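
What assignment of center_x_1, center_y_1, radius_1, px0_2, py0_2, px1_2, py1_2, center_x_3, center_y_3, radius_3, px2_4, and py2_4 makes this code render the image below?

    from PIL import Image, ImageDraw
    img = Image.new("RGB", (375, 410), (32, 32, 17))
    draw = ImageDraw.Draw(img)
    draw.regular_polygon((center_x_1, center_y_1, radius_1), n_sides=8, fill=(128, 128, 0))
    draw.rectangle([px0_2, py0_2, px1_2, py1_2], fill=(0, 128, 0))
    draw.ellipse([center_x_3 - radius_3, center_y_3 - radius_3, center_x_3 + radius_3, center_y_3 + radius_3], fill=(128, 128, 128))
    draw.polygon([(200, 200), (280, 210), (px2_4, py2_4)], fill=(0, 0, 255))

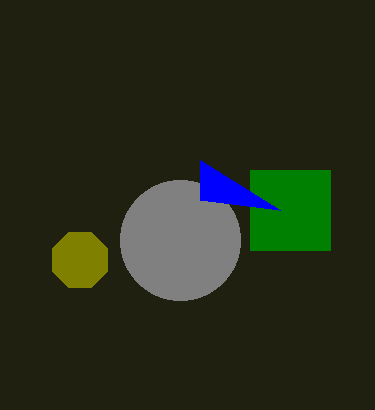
center_x_1 = 80, center_y_1 = 260, radius_1 = 30, px0_2 = 250, py0_2 = 170, px1_2 = 330, py1_2 = 250, center_x_3 = 180, center_y_3 = 240, radius_3 = 60, px2_4 = 200, py2_4 = 160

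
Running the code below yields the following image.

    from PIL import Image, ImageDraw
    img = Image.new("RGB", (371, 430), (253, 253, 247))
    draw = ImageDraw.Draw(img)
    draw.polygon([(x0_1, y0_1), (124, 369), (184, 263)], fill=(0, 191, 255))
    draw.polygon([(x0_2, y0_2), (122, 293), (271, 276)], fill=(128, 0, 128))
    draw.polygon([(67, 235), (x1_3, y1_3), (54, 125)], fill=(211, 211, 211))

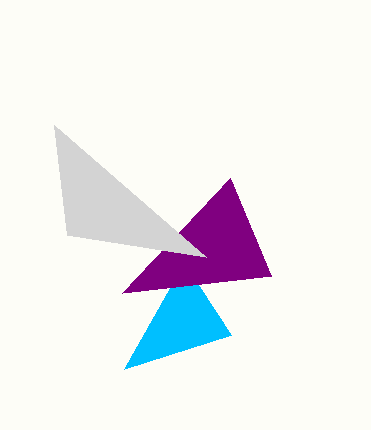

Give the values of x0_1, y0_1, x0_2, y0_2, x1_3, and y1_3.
x0_1 = 231
y0_1 = 335
x0_2 = 230
y0_2 = 178
x1_3 = 206
y1_3 = 257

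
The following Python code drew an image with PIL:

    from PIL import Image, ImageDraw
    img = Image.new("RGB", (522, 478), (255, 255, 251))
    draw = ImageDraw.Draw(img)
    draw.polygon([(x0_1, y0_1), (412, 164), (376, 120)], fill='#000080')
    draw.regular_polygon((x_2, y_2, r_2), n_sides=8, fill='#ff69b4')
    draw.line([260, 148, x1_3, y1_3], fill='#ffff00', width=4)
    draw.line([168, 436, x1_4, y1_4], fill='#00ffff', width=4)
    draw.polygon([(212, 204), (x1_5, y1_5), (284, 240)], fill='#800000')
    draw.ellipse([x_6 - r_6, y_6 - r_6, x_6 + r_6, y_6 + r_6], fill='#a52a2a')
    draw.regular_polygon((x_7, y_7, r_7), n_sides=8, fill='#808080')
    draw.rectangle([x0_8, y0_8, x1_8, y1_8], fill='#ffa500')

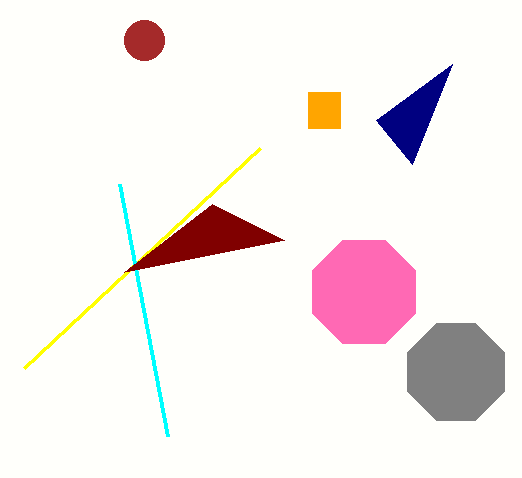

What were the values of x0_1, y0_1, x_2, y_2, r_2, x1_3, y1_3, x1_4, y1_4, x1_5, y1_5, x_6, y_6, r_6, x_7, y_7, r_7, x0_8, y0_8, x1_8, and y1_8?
x0_1 = 452, y0_1 = 64, x_2 = 364, y_2 = 292, r_2 = 56, x1_3 = 24, y1_3 = 368, x1_4 = 120, y1_4 = 184, x1_5 = 124, y1_5 = 272, x_6 = 144, y_6 = 40, r_6 = 20, x_7 = 456, y_7 = 372, r_7 = 52, x0_8 = 308, y0_8 = 92, x1_8 = 340, y1_8 = 128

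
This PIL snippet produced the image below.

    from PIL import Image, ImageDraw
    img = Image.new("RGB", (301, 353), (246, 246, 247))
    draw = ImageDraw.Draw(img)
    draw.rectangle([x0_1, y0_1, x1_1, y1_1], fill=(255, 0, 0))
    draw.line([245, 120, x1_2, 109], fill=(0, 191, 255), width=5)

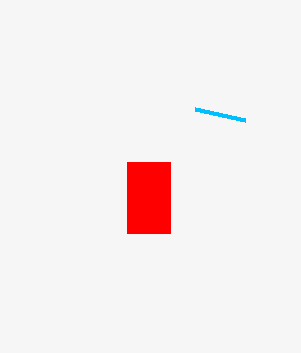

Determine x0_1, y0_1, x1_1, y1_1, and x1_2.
x0_1 = 127, y0_1 = 162, x1_1 = 170, y1_1 = 233, x1_2 = 195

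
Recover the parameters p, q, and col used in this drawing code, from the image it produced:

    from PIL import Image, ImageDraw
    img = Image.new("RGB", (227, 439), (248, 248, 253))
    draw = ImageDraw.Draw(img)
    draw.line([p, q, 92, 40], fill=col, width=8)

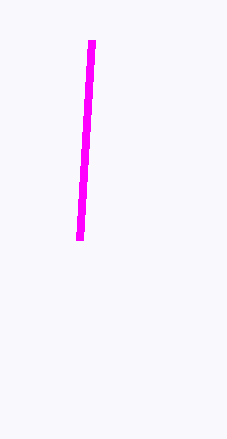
p = 80; q = 240; col = 'magenta'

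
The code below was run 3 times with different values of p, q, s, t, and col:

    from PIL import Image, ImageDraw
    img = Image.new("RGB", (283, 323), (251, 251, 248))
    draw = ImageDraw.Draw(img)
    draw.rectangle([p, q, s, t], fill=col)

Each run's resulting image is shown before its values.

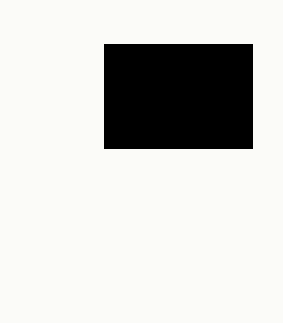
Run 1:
p = 104
q = 44
s = 252
t = 148
col = 'black'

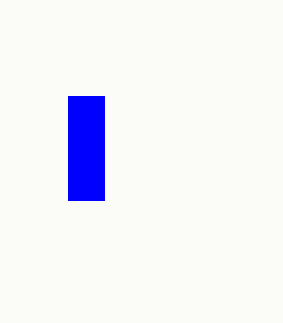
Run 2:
p = 68
q = 96
s = 104
t = 200
col = 'blue'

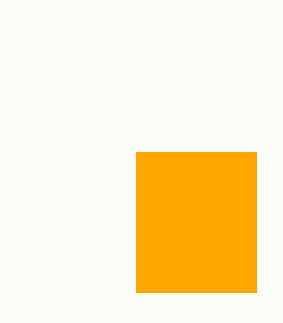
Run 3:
p = 136; q = 152; s = 256; t = 292; col = 'orange'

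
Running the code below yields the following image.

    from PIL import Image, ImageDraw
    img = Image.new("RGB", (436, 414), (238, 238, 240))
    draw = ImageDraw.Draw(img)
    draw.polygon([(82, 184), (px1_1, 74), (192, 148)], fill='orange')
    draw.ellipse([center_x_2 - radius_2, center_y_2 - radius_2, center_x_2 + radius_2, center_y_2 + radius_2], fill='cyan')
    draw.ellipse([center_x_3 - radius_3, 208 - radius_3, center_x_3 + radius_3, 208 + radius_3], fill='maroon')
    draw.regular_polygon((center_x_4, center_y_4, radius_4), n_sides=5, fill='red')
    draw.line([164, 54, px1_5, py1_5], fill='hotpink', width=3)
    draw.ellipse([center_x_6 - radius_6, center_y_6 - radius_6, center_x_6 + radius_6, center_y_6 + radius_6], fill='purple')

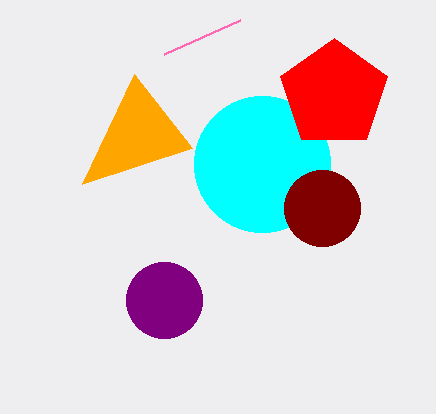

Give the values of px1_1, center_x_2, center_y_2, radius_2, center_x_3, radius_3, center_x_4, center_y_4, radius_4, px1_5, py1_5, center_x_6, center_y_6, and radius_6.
px1_1 = 134; center_x_2 = 262; center_y_2 = 164; radius_2 = 68; center_x_3 = 322; radius_3 = 38; center_x_4 = 334; center_y_4 = 94; radius_4 = 56; px1_5 = 240; py1_5 = 20; center_x_6 = 164; center_y_6 = 300; radius_6 = 38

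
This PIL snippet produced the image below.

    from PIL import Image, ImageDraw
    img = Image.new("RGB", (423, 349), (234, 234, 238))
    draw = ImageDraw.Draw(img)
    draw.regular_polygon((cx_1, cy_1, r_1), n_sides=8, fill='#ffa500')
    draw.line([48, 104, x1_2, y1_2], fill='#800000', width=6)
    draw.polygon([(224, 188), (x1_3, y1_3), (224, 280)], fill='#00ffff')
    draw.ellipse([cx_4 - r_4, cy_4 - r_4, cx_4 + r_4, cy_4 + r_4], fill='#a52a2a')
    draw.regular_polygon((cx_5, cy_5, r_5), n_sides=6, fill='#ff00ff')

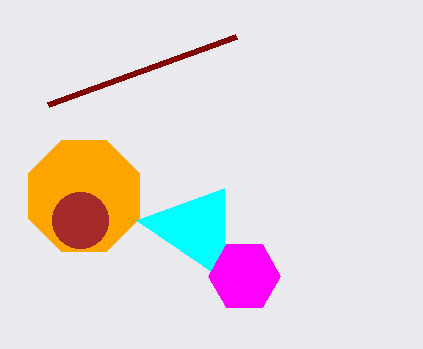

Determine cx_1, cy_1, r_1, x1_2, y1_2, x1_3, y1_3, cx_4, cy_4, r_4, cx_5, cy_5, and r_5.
cx_1 = 84
cy_1 = 196
r_1 = 60
x1_2 = 236
y1_2 = 36
x1_3 = 136
y1_3 = 220
cx_4 = 80
cy_4 = 220
r_4 = 28
cx_5 = 244
cy_5 = 276
r_5 = 36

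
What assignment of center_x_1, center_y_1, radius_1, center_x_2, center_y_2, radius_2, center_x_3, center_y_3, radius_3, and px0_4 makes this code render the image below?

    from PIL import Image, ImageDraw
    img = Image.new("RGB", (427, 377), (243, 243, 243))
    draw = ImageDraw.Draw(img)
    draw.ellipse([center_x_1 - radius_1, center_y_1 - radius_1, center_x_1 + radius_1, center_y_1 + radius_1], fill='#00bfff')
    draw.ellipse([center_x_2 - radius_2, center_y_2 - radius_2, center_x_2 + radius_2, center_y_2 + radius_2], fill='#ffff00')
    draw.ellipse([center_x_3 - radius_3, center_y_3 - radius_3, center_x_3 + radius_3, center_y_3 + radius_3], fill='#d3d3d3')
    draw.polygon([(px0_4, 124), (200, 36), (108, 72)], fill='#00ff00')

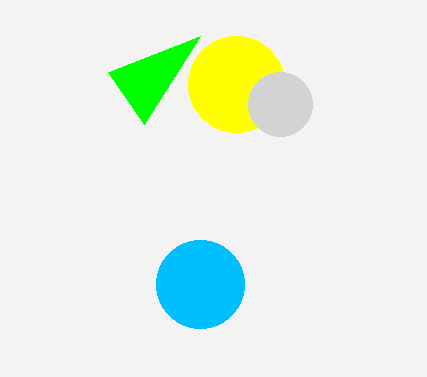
center_x_1 = 200, center_y_1 = 284, radius_1 = 44, center_x_2 = 236, center_y_2 = 84, radius_2 = 48, center_x_3 = 280, center_y_3 = 104, radius_3 = 32, px0_4 = 144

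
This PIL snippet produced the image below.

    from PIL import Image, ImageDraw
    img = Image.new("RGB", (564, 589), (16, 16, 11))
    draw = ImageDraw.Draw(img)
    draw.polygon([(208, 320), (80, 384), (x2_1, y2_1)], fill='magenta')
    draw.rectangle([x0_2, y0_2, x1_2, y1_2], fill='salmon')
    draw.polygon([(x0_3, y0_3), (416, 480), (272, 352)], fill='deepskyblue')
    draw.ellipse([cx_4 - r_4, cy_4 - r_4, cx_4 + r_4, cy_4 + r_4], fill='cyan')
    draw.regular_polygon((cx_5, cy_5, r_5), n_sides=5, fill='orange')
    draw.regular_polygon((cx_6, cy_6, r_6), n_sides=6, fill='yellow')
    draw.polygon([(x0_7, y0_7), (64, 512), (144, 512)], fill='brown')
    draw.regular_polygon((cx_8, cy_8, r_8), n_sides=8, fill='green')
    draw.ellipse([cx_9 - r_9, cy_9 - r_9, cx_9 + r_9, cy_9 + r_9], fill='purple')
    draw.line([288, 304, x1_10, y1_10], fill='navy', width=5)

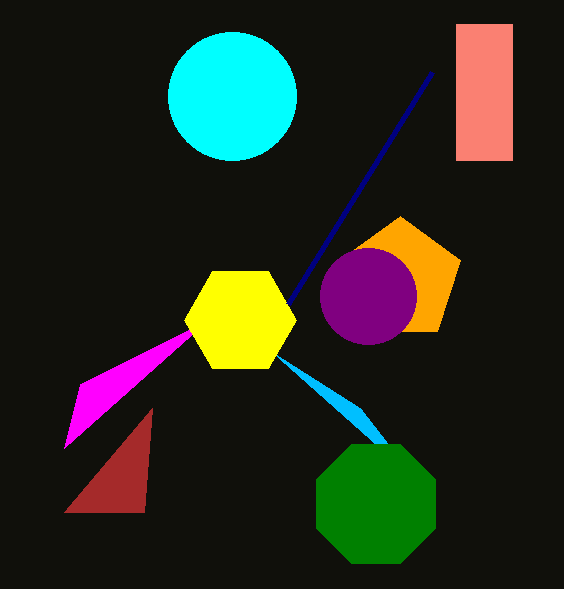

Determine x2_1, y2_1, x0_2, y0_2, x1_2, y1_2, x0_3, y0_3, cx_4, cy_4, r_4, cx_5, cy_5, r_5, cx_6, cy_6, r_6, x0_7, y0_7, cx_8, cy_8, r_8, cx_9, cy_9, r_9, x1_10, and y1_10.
x2_1 = 64
y2_1 = 448
x0_2 = 456
y0_2 = 24
x1_2 = 512
y1_2 = 160
x0_3 = 360
y0_3 = 408
cx_4 = 232
cy_4 = 96
r_4 = 64
cx_5 = 400
cy_5 = 280
r_5 = 64
cx_6 = 240
cy_6 = 320
r_6 = 56
x0_7 = 152
y0_7 = 408
cx_8 = 376
cy_8 = 504
r_8 = 64
cx_9 = 368
cy_9 = 296
r_9 = 48
x1_10 = 432
y1_10 = 72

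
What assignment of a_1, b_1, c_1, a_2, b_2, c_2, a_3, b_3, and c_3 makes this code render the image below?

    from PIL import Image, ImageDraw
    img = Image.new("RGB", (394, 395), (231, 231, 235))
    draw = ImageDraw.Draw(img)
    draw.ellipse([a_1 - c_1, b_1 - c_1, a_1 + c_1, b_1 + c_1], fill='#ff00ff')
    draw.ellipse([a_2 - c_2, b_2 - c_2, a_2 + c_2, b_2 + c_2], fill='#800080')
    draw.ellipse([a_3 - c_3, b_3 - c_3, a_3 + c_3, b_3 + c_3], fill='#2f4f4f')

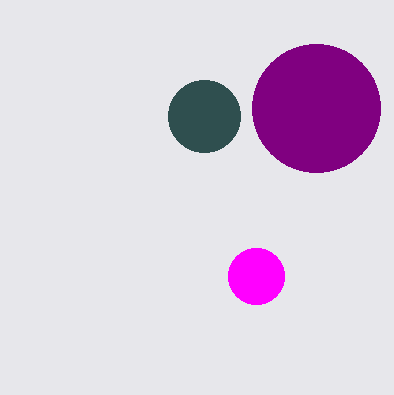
a_1 = 256; b_1 = 276; c_1 = 28; a_2 = 316; b_2 = 108; c_2 = 64; a_3 = 204; b_3 = 116; c_3 = 36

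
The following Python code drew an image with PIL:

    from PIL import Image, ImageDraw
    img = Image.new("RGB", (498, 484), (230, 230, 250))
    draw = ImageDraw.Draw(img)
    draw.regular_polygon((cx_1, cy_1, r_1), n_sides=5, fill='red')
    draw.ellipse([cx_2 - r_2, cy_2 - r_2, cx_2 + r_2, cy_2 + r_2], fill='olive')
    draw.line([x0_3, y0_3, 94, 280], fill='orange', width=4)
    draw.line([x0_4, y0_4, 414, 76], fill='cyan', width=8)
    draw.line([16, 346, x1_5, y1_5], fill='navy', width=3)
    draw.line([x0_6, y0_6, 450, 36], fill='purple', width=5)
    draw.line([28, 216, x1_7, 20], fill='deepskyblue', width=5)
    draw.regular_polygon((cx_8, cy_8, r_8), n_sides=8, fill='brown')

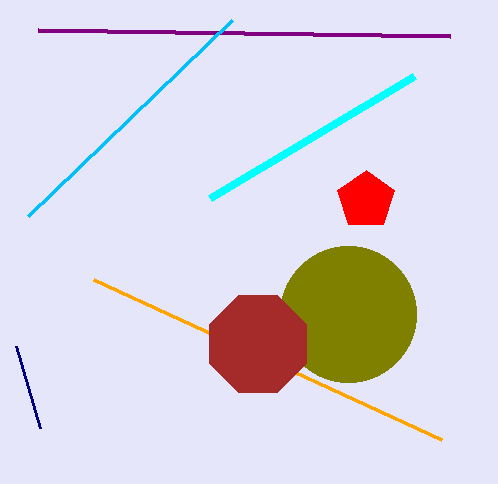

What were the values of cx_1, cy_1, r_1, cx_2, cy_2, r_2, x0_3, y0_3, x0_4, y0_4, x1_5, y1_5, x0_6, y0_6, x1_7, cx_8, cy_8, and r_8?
cx_1 = 366; cy_1 = 200; r_1 = 30; cx_2 = 348; cy_2 = 314; r_2 = 68; x0_3 = 442; y0_3 = 440; x0_4 = 210; y0_4 = 198; x1_5 = 40; y1_5 = 428; x0_6 = 38; y0_6 = 30; x1_7 = 232; cx_8 = 258; cy_8 = 344; r_8 = 52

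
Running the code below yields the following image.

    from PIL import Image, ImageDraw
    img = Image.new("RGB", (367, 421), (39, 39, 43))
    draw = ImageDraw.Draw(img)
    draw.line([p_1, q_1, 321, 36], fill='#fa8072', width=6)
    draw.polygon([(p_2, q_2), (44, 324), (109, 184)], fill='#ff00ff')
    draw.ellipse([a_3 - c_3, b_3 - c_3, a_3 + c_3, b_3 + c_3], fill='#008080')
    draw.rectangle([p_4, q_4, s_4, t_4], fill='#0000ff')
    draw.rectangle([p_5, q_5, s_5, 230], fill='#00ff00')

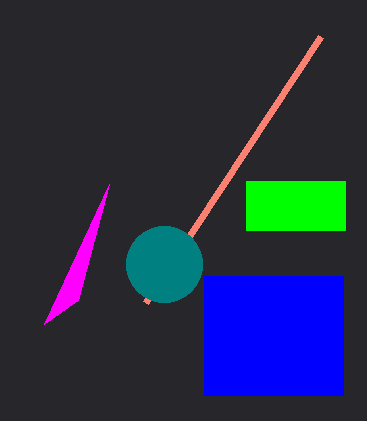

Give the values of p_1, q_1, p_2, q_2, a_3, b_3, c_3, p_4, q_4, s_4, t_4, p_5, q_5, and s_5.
p_1 = 146, q_1 = 302, p_2 = 78, q_2 = 300, a_3 = 164, b_3 = 264, c_3 = 38, p_4 = 204, q_4 = 276, s_4 = 343, t_4 = 395, p_5 = 246, q_5 = 181, s_5 = 345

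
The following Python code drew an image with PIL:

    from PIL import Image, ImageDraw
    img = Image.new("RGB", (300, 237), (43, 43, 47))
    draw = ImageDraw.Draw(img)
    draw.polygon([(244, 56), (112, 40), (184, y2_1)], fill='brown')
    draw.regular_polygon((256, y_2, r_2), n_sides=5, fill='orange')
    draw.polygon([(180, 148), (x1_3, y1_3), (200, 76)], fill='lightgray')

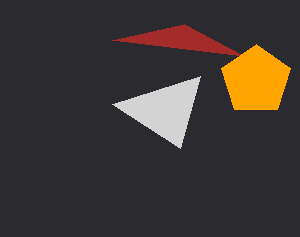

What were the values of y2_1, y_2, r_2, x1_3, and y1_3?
y2_1 = 24, y_2 = 80, r_2 = 36, x1_3 = 112, y1_3 = 104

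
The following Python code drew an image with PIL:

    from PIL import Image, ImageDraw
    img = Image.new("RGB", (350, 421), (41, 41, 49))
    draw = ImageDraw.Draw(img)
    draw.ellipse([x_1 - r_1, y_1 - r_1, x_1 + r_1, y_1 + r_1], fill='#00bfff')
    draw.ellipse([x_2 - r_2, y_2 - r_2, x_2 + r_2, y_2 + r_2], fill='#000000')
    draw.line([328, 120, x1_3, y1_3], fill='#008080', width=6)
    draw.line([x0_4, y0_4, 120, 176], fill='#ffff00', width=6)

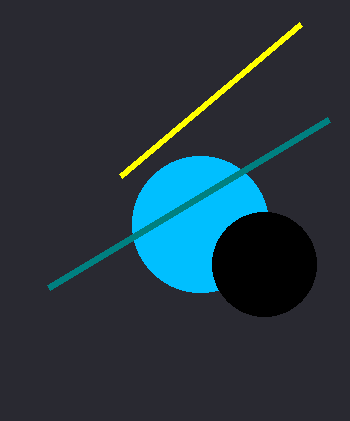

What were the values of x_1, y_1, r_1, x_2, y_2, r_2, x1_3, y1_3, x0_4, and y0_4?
x_1 = 200; y_1 = 224; r_1 = 68; x_2 = 264; y_2 = 264; r_2 = 52; x1_3 = 48; y1_3 = 288; x0_4 = 300; y0_4 = 24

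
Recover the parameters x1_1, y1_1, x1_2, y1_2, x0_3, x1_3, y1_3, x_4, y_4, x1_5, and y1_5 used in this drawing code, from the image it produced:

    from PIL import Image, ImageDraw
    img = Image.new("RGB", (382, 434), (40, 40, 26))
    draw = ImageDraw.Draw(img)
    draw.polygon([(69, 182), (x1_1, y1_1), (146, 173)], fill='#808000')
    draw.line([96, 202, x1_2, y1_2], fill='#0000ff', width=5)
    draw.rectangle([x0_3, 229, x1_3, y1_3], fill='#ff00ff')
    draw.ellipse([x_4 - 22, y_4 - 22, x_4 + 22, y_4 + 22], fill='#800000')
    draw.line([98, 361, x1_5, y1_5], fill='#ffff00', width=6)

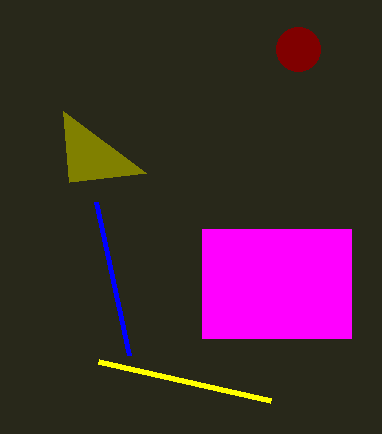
x1_1 = 63, y1_1 = 111, x1_2 = 129, y1_2 = 355, x0_3 = 202, x1_3 = 351, y1_3 = 338, x_4 = 298, y_4 = 49, x1_5 = 270, y1_5 = 400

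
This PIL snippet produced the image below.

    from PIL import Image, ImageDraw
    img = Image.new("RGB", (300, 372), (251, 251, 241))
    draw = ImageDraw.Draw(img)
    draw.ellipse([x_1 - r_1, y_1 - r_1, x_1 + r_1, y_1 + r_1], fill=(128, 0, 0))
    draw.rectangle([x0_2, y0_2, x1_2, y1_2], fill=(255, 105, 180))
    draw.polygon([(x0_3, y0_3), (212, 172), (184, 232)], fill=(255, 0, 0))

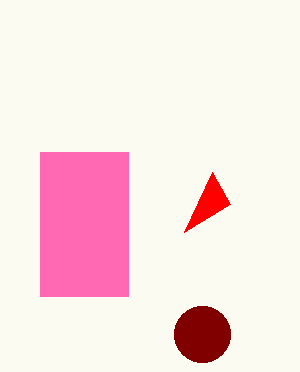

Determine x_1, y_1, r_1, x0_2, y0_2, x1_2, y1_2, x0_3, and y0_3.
x_1 = 202
y_1 = 334
r_1 = 28
x0_2 = 40
y0_2 = 152
x1_2 = 128
y1_2 = 296
x0_3 = 230
y0_3 = 204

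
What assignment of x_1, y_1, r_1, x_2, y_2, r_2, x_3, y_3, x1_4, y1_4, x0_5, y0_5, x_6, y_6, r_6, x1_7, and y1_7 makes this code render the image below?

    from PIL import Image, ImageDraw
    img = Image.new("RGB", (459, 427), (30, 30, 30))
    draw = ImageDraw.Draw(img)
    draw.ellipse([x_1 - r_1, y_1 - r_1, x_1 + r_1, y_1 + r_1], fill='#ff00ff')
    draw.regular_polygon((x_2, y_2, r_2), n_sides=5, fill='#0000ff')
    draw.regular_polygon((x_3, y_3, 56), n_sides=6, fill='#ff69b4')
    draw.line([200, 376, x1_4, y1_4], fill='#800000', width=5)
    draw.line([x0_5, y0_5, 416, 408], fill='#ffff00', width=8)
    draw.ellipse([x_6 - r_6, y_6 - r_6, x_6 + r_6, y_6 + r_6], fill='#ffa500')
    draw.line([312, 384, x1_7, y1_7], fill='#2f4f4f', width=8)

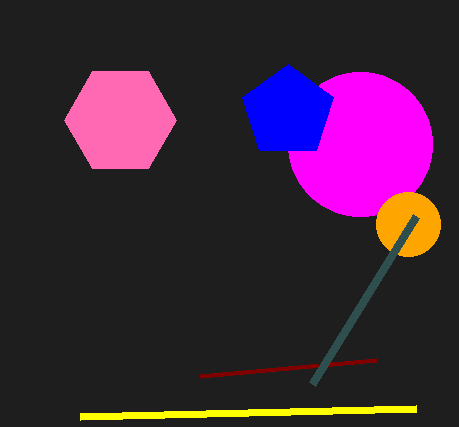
x_1 = 360
y_1 = 144
r_1 = 72
x_2 = 288
y_2 = 112
r_2 = 48
x_3 = 120
y_3 = 120
x1_4 = 376
y1_4 = 360
x0_5 = 80
y0_5 = 416
x_6 = 408
y_6 = 224
r_6 = 32
x1_7 = 416
y1_7 = 216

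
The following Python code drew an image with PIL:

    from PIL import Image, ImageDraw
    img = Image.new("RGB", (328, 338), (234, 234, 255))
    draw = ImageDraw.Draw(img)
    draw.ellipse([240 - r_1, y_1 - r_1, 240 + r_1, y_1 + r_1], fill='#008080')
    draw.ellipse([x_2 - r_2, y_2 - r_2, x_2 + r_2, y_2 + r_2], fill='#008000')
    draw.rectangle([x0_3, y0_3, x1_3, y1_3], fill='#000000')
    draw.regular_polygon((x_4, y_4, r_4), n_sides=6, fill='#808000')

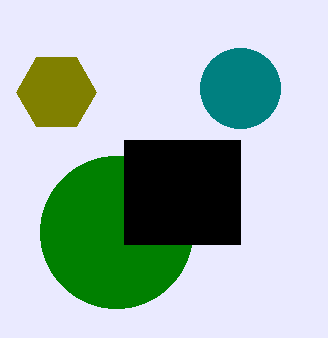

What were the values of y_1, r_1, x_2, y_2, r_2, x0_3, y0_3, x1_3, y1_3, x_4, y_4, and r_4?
y_1 = 88; r_1 = 40; x_2 = 116; y_2 = 232; r_2 = 76; x0_3 = 124; y0_3 = 140; x1_3 = 240; y1_3 = 244; x_4 = 56; y_4 = 92; r_4 = 40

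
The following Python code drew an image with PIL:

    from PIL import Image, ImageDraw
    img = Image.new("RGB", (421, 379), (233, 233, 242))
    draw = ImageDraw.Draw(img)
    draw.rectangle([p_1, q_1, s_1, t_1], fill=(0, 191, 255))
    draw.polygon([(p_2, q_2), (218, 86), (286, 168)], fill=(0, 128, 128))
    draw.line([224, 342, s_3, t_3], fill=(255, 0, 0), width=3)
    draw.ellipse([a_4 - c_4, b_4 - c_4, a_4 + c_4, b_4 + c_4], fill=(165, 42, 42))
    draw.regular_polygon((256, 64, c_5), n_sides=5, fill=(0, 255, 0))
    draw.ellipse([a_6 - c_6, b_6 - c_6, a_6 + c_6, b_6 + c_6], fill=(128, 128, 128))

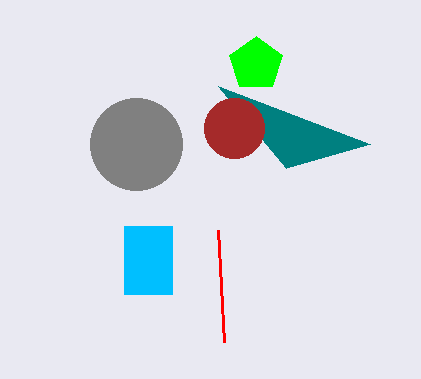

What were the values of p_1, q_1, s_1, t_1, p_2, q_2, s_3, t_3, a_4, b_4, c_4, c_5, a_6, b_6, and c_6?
p_1 = 124, q_1 = 226, s_1 = 172, t_1 = 294, p_2 = 370, q_2 = 144, s_3 = 218, t_3 = 230, a_4 = 234, b_4 = 128, c_4 = 30, c_5 = 28, a_6 = 136, b_6 = 144, c_6 = 46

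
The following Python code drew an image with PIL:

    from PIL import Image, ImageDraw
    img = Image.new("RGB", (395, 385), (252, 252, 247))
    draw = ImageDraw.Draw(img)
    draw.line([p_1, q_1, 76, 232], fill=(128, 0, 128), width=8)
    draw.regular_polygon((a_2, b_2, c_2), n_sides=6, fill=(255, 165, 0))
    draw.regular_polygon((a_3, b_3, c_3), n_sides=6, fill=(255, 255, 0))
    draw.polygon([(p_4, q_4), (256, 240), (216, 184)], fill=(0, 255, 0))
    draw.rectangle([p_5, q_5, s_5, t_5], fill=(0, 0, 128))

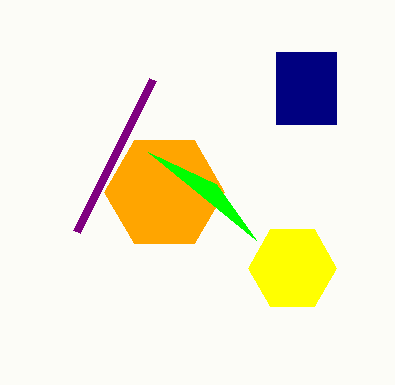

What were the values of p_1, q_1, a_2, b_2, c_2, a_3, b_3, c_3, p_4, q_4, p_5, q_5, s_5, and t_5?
p_1 = 152, q_1 = 80, a_2 = 164, b_2 = 192, c_2 = 60, a_3 = 292, b_3 = 268, c_3 = 44, p_4 = 148, q_4 = 152, p_5 = 276, q_5 = 52, s_5 = 336, t_5 = 124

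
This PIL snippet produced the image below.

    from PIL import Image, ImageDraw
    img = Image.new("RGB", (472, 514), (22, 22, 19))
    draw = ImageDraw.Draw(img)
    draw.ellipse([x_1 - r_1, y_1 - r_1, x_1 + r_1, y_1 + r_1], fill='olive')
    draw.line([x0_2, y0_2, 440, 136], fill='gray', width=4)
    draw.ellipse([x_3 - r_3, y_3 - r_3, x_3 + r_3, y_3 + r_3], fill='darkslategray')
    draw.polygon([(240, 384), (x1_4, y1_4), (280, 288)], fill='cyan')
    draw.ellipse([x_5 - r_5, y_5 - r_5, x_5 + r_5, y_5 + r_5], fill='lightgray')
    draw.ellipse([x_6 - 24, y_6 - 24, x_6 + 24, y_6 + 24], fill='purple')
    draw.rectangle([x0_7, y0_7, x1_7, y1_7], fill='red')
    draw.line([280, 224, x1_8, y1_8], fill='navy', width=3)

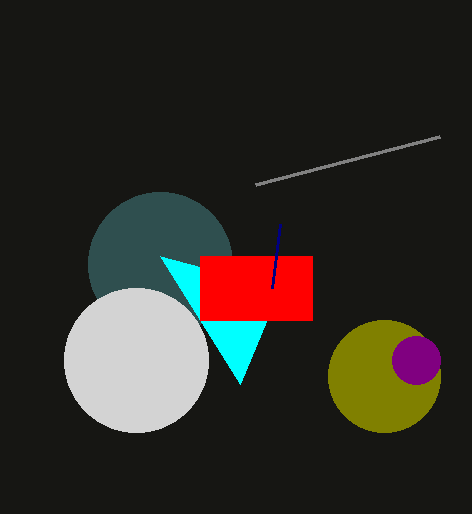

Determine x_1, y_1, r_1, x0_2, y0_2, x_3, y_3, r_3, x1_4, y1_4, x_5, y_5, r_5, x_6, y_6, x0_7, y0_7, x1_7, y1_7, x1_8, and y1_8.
x_1 = 384; y_1 = 376; r_1 = 56; x0_2 = 256; y0_2 = 184; x_3 = 160; y_3 = 264; r_3 = 72; x1_4 = 160; y1_4 = 256; x_5 = 136; y_5 = 360; r_5 = 72; x_6 = 416; y_6 = 360; x0_7 = 200; y0_7 = 256; x1_7 = 312; y1_7 = 320; x1_8 = 272; y1_8 = 288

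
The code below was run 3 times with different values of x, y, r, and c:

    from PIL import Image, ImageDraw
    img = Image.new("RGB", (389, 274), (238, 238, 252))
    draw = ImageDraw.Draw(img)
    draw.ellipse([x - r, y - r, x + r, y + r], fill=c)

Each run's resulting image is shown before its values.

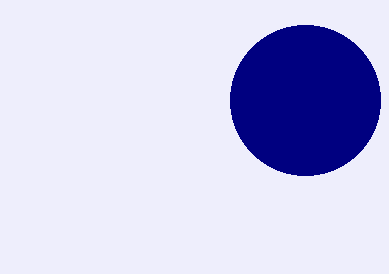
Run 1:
x = 305, y = 100, r = 75, c = 'navy'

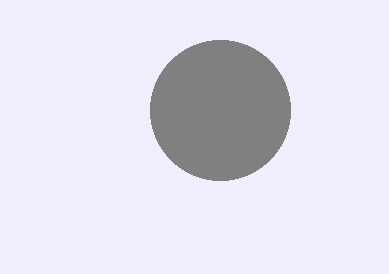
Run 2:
x = 220, y = 110, r = 70, c = 'gray'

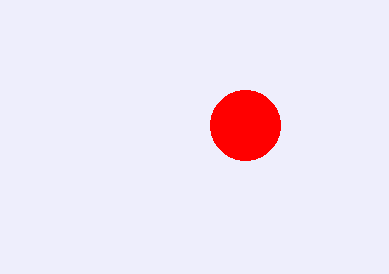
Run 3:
x = 245
y = 125
r = 35
c = 'red'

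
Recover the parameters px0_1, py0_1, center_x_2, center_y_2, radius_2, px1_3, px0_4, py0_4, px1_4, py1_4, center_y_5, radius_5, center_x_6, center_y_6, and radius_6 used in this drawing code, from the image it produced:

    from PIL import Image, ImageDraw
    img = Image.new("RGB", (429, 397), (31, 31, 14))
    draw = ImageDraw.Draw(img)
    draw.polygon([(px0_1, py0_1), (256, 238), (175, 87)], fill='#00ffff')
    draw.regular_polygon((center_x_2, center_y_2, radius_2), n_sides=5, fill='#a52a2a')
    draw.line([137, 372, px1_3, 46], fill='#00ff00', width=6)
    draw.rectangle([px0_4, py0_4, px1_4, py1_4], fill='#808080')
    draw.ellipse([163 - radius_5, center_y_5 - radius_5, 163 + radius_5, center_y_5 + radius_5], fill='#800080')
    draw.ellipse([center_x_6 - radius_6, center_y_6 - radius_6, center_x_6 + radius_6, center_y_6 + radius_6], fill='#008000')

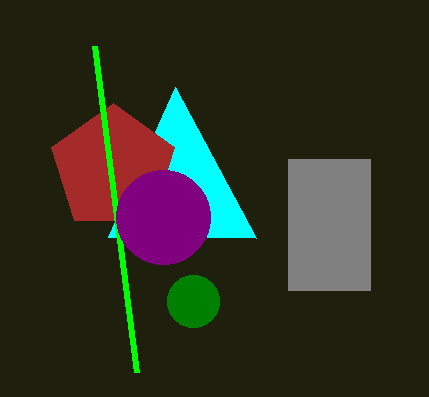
px0_1 = 108; py0_1 = 237; center_x_2 = 113; center_y_2 = 168; radius_2 = 65; px1_3 = 95; px0_4 = 288; py0_4 = 159; px1_4 = 370; py1_4 = 290; center_y_5 = 217; radius_5 = 47; center_x_6 = 193; center_y_6 = 301; radius_6 = 26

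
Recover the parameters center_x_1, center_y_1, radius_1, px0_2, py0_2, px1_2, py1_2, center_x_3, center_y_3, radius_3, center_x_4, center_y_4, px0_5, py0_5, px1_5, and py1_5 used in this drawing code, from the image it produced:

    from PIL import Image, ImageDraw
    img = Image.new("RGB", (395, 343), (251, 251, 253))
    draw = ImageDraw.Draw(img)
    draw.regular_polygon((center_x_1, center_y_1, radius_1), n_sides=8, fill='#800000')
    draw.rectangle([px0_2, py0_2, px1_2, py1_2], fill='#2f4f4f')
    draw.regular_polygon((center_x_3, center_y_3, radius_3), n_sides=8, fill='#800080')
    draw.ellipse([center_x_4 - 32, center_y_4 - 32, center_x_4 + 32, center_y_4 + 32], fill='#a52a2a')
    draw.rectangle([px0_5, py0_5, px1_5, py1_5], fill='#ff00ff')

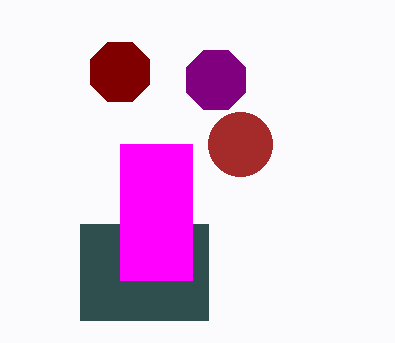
center_x_1 = 120; center_y_1 = 72; radius_1 = 32; px0_2 = 80; py0_2 = 224; px1_2 = 208; py1_2 = 320; center_x_3 = 216; center_y_3 = 80; radius_3 = 32; center_x_4 = 240; center_y_4 = 144; px0_5 = 120; py0_5 = 144; px1_5 = 192; py1_5 = 280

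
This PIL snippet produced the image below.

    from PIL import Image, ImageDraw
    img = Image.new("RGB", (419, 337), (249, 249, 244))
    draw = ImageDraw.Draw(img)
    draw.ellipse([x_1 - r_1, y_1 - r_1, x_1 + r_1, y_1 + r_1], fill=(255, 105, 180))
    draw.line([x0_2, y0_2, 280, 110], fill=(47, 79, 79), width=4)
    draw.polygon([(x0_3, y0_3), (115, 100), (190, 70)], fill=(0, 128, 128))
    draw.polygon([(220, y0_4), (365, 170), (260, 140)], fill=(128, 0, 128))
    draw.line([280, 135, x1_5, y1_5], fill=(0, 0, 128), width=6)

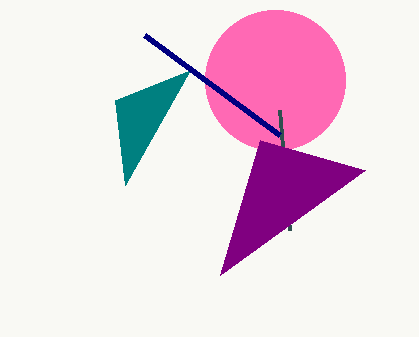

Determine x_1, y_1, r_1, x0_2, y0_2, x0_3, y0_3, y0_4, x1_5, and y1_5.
x_1 = 275
y_1 = 80
r_1 = 70
x0_2 = 290
y0_2 = 230
x0_3 = 125
y0_3 = 185
y0_4 = 275
x1_5 = 145
y1_5 = 35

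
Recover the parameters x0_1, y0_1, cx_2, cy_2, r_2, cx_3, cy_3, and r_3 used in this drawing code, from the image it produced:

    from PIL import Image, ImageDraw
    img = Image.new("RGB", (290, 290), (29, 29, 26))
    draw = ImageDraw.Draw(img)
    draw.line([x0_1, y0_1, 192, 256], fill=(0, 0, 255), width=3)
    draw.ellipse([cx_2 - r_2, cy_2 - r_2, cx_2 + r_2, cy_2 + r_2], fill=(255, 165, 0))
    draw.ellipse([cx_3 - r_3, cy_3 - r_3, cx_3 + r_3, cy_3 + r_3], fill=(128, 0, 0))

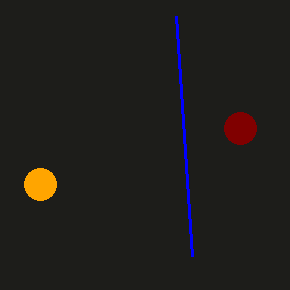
x0_1 = 176
y0_1 = 16
cx_2 = 40
cy_2 = 184
r_2 = 16
cx_3 = 240
cy_3 = 128
r_3 = 16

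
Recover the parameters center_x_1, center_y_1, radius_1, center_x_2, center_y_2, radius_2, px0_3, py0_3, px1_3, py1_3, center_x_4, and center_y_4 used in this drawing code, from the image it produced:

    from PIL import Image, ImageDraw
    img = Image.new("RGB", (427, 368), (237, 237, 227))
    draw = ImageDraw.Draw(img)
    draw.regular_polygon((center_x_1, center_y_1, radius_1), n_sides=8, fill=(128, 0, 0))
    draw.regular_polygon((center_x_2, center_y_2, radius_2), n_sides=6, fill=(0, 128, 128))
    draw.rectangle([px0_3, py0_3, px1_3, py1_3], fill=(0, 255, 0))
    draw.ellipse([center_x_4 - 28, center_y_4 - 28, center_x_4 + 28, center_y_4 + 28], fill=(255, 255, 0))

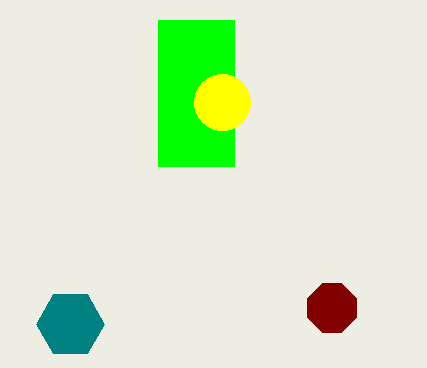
center_x_1 = 332
center_y_1 = 308
radius_1 = 26
center_x_2 = 70
center_y_2 = 324
radius_2 = 34
px0_3 = 158
py0_3 = 20
px1_3 = 234
py1_3 = 166
center_x_4 = 222
center_y_4 = 102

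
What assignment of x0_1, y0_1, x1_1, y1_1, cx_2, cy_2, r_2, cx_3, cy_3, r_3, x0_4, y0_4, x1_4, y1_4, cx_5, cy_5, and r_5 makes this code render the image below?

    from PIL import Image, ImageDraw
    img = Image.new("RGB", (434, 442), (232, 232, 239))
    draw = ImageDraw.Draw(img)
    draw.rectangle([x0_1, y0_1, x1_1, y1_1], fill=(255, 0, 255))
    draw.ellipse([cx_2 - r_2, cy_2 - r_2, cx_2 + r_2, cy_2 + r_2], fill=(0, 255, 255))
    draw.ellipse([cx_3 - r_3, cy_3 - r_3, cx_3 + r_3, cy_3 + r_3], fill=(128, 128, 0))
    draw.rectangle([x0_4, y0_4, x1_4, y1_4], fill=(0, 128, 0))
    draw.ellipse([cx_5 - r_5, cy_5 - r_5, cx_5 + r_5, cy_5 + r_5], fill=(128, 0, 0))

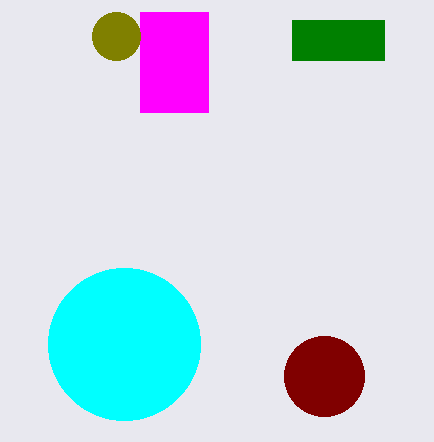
x0_1 = 140; y0_1 = 12; x1_1 = 208; y1_1 = 112; cx_2 = 124; cy_2 = 344; r_2 = 76; cx_3 = 116; cy_3 = 36; r_3 = 24; x0_4 = 292; y0_4 = 20; x1_4 = 384; y1_4 = 60; cx_5 = 324; cy_5 = 376; r_5 = 40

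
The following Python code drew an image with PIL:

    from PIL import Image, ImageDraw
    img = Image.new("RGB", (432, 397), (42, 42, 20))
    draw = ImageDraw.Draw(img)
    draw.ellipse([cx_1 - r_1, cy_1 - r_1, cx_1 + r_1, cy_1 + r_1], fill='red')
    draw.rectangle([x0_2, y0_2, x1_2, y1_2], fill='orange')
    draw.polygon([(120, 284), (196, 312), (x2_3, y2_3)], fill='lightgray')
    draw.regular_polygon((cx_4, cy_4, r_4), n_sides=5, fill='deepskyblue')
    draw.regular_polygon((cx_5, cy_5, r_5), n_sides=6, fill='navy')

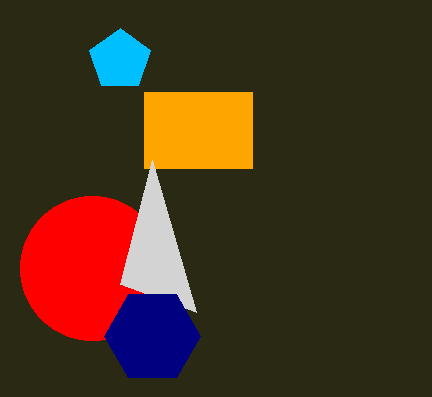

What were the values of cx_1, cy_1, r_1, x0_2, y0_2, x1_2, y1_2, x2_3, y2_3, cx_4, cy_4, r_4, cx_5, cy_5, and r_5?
cx_1 = 92
cy_1 = 268
r_1 = 72
x0_2 = 144
y0_2 = 92
x1_2 = 252
y1_2 = 168
x2_3 = 152
y2_3 = 160
cx_4 = 120
cy_4 = 60
r_4 = 32
cx_5 = 152
cy_5 = 336
r_5 = 48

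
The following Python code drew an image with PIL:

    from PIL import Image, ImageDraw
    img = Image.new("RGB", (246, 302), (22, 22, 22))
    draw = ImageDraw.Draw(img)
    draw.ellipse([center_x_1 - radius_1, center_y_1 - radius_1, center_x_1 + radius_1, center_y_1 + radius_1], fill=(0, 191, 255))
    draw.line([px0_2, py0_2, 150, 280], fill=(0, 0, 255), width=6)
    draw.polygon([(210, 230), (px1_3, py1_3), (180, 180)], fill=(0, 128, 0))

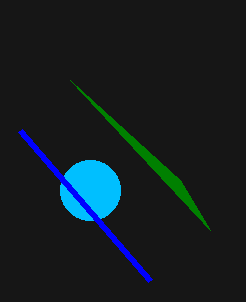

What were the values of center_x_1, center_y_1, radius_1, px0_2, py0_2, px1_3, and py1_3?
center_x_1 = 90; center_y_1 = 190; radius_1 = 30; px0_2 = 20; py0_2 = 130; px1_3 = 70; py1_3 = 80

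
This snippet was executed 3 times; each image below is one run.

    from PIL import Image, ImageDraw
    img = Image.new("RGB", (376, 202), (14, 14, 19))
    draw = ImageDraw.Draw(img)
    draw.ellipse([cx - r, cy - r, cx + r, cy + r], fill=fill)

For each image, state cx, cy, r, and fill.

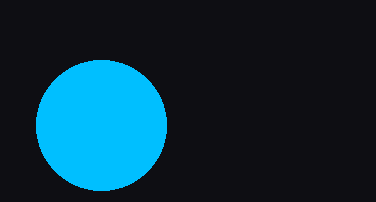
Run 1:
cx = 101; cy = 125; r = 65; fill = 'deepskyblue'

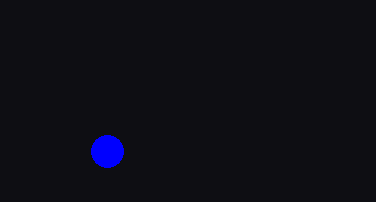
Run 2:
cx = 107; cy = 151; r = 16; fill = 'blue'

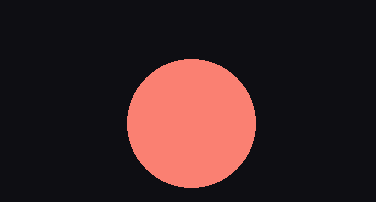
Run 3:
cx = 191; cy = 123; r = 64; fill = 'salmon'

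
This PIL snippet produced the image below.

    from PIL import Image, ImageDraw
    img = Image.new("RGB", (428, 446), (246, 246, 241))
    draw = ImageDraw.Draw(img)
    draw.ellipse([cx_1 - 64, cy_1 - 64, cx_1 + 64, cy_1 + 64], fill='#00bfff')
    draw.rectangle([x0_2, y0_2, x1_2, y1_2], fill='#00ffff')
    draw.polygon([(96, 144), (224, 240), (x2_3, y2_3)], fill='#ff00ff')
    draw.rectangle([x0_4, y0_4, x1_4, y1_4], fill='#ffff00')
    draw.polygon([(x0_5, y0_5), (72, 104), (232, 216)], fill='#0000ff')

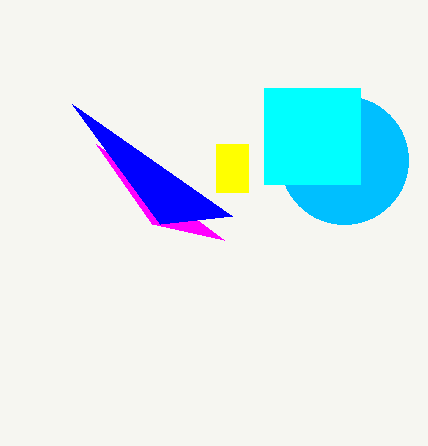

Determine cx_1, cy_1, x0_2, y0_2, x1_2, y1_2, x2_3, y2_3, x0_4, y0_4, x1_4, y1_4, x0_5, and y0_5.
cx_1 = 344
cy_1 = 160
x0_2 = 264
y0_2 = 88
x1_2 = 360
y1_2 = 184
x2_3 = 152
y2_3 = 224
x0_4 = 216
y0_4 = 144
x1_4 = 248
y1_4 = 192
x0_5 = 160
y0_5 = 224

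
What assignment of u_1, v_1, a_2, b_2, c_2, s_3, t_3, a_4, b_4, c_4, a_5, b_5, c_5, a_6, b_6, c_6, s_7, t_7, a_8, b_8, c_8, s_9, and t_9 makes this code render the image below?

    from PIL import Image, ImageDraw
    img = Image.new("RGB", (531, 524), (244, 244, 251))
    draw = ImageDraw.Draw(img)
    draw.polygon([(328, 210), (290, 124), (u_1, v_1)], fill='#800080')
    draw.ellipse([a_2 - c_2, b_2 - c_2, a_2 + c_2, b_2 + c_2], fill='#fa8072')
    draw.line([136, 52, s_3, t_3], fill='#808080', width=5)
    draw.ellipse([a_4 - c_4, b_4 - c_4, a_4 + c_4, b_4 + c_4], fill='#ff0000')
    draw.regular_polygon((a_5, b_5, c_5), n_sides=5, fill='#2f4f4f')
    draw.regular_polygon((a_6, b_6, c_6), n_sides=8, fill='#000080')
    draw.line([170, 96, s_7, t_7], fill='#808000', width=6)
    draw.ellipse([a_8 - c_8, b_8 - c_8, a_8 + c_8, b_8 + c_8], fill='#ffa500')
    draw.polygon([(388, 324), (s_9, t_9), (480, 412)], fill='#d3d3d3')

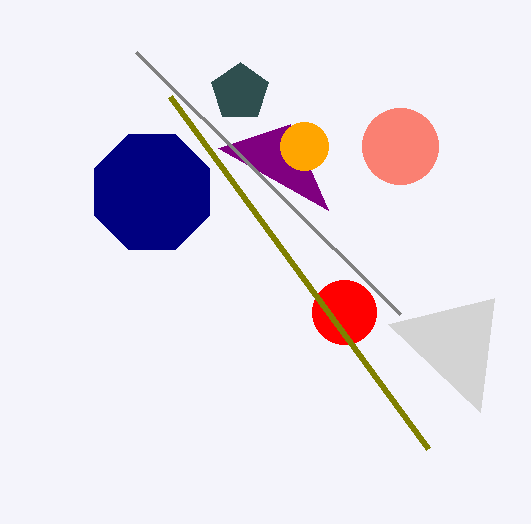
u_1 = 218; v_1 = 148; a_2 = 400; b_2 = 146; c_2 = 38; s_3 = 400; t_3 = 314; a_4 = 344; b_4 = 312; c_4 = 32; a_5 = 240; b_5 = 92; c_5 = 30; a_6 = 152; b_6 = 192; c_6 = 62; s_7 = 428; t_7 = 448; a_8 = 304; b_8 = 146; c_8 = 24; s_9 = 494; t_9 = 298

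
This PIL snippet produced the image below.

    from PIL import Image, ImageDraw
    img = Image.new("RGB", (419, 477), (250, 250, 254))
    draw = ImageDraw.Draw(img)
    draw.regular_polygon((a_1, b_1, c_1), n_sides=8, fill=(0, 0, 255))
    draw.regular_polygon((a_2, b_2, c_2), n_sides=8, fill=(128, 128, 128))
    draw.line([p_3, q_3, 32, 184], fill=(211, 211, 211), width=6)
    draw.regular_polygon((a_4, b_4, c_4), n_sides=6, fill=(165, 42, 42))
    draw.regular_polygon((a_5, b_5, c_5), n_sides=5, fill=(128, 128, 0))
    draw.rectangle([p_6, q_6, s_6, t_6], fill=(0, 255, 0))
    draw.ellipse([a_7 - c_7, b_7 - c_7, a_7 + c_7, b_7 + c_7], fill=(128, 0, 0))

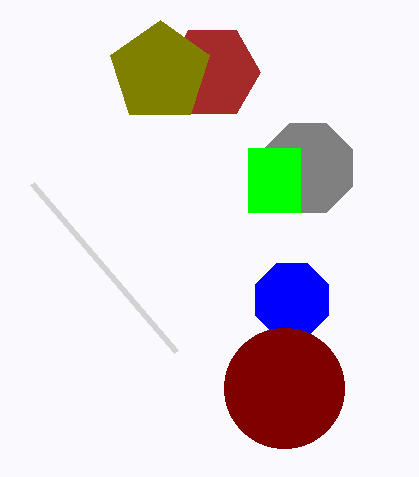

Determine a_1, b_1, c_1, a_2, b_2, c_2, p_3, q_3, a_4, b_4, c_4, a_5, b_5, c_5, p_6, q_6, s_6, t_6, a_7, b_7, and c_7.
a_1 = 292
b_1 = 300
c_1 = 40
a_2 = 308
b_2 = 168
c_2 = 48
p_3 = 176
q_3 = 352
a_4 = 212
b_4 = 72
c_4 = 48
a_5 = 160
b_5 = 72
c_5 = 52
p_6 = 248
q_6 = 148
s_6 = 300
t_6 = 212
a_7 = 284
b_7 = 388
c_7 = 60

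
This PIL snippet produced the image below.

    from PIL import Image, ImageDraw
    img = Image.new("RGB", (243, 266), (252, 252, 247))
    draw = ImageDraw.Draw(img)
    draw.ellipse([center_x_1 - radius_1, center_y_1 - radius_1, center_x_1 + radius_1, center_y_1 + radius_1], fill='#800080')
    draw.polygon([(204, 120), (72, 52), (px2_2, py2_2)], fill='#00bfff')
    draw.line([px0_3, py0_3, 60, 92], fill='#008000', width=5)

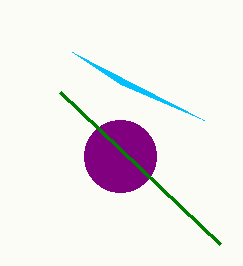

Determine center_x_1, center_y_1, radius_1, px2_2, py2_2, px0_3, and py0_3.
center_x_1 = 120; center_y_1 = 156; radius_1 = 36; px2_2 = 120; py2_2 = 84; px0_3 = 220; py0_3 = 244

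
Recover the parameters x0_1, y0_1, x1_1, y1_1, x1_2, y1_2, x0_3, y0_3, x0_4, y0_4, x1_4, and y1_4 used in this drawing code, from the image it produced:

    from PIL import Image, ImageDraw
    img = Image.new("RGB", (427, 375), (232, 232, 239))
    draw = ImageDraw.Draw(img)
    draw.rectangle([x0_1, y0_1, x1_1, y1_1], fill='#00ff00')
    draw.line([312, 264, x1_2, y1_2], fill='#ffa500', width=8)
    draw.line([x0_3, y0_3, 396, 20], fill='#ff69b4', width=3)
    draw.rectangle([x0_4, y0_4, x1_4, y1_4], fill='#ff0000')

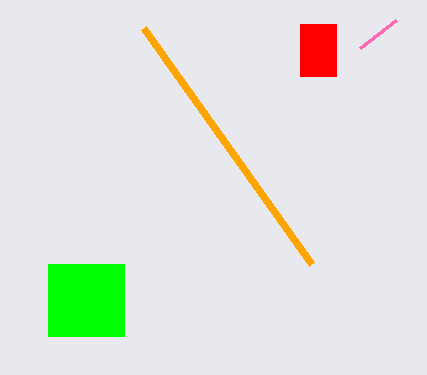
x0_1 = 48; y0_1 = 264; x1_1 = 124; y1_1 = 336; x1_2 = 144; y1_2 = 28; x0_3 = 360; y0_3 = 48; x0_4 = 300; y0_4 = 24; x1_4 = 336; y1_4 = 76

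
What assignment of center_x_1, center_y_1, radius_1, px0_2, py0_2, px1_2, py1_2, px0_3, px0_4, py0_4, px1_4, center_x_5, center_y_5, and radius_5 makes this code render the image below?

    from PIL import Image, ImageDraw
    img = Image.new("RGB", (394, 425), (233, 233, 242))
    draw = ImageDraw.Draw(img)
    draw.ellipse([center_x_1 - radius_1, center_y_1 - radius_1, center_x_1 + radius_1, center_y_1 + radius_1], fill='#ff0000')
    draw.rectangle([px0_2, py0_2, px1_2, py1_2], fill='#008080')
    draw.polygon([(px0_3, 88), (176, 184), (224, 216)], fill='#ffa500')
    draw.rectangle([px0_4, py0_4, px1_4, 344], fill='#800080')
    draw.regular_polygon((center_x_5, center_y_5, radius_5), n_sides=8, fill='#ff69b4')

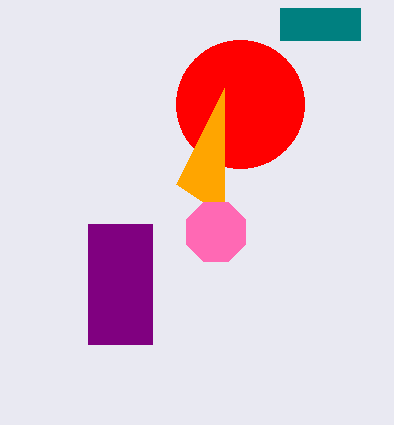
center_x_1 = 240
center_y_1 = 104
radius_1 = 64
px0_2 = 280
py0_2 = 8
px1_2 = 360
py1_2 = 40
px0_3 = 224
px0_4 = 88
py0_4 = 224
px1_4 = 152
center_x_5 = 216
center_y_5 = 232
radius_5 = 32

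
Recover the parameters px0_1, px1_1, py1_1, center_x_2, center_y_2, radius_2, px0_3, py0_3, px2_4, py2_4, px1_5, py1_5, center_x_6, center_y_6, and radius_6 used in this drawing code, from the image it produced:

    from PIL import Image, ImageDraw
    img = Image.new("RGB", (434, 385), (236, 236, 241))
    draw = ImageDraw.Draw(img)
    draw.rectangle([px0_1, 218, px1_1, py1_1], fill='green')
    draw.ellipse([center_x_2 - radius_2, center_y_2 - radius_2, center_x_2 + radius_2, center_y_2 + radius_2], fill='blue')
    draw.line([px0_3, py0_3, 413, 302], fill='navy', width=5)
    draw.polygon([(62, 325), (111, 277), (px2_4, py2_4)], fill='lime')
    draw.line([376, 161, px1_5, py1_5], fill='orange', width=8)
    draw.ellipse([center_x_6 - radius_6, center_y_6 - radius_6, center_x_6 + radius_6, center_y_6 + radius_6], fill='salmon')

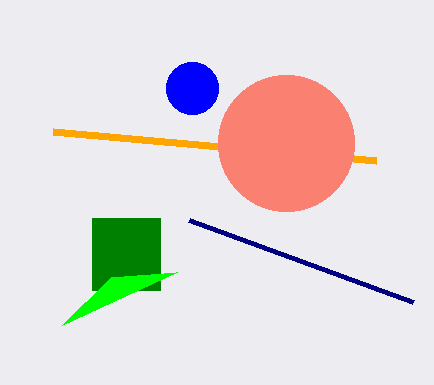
px0_1 = 92; px1_1 = 160; py1_1 = 290; center_x_2 = 192; center_y_2 = 88; radius_2 = 26; px0_3 = 189; py0_3 = 220; px2_4 = 177; py2_4 = 272; px1_5 = 53; py1_5 = 132; center_x_6 = 286; center_y_6 = 143; radius_6 = 68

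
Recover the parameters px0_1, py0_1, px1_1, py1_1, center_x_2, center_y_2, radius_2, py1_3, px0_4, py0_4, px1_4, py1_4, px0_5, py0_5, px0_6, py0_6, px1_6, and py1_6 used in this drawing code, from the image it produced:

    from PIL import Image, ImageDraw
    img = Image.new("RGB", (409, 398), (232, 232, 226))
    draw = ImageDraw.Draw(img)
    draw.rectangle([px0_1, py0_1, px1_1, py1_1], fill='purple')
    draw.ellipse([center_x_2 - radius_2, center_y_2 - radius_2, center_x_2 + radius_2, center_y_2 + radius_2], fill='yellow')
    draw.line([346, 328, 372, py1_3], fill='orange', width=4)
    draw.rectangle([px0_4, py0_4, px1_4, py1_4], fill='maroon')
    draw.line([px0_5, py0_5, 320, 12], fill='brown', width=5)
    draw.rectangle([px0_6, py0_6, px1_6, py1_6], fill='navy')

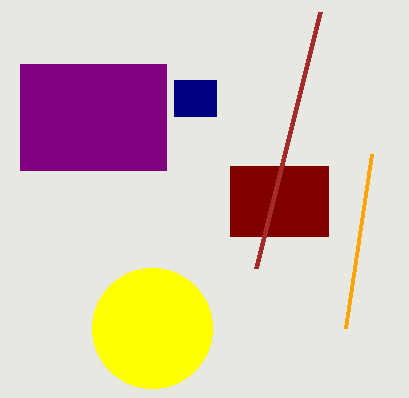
px0_1 = 20, py0_1 = 64, px1_1 = 166, py1_1 = 170, center_x_2 = 152, center_y_2 = 328, radius_2 = 60, py1_3 = 154, px0_4 = 230, py0_4 = 166, px1_4 = 328, py1_4 = 236, px0_5 = 256, py0_5 = 268, px0_6 = 174, py0_6 = 80, px1_6 = 216, py1_6 = 116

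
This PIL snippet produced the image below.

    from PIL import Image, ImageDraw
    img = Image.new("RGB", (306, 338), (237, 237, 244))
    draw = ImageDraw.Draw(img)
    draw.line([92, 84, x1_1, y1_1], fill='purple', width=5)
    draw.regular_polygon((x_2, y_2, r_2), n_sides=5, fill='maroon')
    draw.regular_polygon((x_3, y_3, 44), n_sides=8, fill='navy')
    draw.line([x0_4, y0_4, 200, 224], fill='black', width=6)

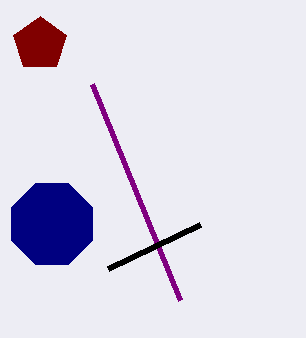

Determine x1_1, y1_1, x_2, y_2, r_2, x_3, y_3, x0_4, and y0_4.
x1_1 = 180, y1_1 = 300, x_2 = 40, y_2 = 44, r_2 = 28, x_3 = 52, y_3 = 224, x0_4 = 108, y0_4 = 268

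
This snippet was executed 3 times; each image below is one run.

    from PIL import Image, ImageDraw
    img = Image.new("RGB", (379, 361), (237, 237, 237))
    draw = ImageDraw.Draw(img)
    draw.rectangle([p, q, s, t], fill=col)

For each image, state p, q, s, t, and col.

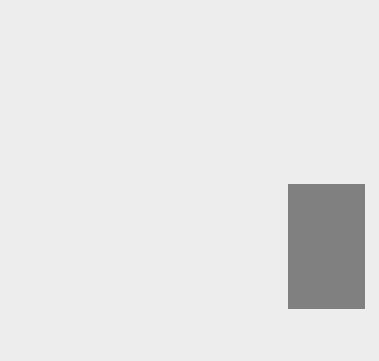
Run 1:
p = 288
q = 184
s = 364
t = 308
col = 'gray'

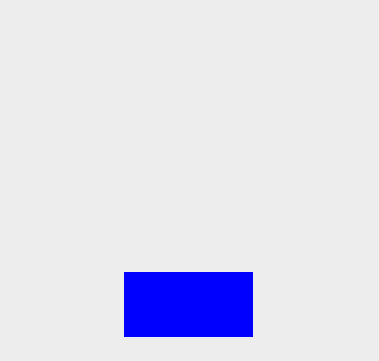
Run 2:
p = 124, q = 272, s = 252, t = 336, col = 'blue'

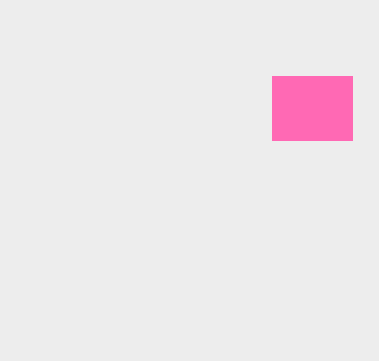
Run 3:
p = 272
q = 76
s = 352
t = 140
col = 'hotpink'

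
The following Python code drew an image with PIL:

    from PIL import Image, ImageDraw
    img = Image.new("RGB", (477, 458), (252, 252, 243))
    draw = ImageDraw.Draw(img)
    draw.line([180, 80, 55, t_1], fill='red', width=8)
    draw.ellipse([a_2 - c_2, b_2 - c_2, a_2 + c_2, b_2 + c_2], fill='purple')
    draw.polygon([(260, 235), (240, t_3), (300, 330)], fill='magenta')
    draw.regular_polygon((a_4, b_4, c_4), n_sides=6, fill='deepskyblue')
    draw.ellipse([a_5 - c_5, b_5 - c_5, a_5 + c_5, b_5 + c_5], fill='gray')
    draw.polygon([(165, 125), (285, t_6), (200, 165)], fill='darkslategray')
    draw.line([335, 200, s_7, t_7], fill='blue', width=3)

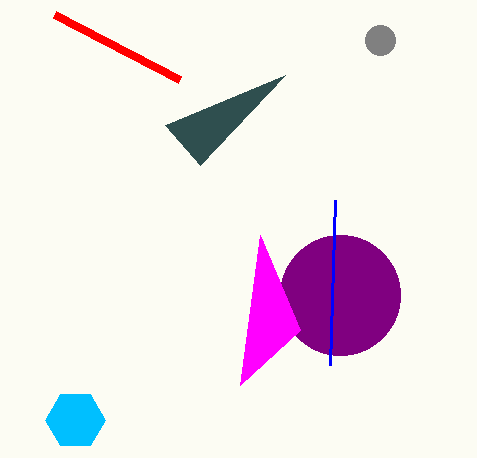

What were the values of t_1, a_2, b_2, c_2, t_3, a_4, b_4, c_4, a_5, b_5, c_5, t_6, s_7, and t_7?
t_1 = 15; a_2 = 340; b_2 = 295; c_2 = 60; t_3 = 385; a_4 = 75; b_4 = 420; c_4 = 30; a_5 = 380; b_5 = 40; c_5 = 15; t_6 = 75; s_7 = 330; t_7 = 365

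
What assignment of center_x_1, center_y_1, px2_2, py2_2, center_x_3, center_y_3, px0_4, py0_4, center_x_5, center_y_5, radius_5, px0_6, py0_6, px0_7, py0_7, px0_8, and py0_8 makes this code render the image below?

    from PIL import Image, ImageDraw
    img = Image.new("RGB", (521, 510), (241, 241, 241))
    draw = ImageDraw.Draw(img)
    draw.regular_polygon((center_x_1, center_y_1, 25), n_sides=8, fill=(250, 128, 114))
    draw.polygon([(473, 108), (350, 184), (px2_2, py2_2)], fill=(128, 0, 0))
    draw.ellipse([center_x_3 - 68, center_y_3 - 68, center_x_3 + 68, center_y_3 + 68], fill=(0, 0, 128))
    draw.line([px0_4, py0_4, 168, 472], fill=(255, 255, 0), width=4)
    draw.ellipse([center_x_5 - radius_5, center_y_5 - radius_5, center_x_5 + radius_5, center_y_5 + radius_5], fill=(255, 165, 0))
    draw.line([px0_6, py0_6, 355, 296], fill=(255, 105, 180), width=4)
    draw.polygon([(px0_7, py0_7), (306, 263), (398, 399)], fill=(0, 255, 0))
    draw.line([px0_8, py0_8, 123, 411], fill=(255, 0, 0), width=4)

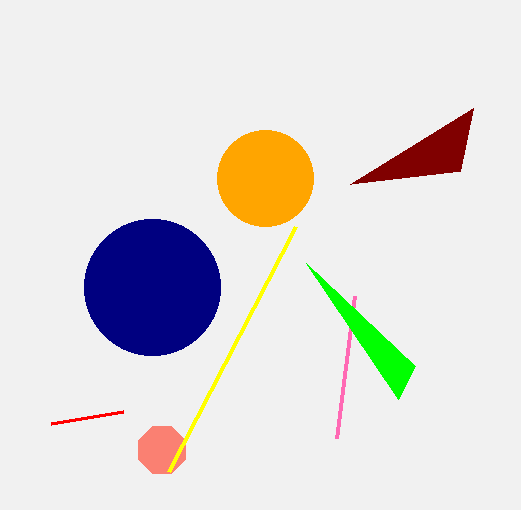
center_x_1 = 162, center_y_1 = 450, px2_2 = 460, py2_2 = 171, center_x_3 = 152, center_y_3 = 287, px0_4 = 295, py0_4 = 227, center_x_5 = 265, center_y_5 = 178, radius_5 = 48, px0_6 = 337, py0_6 = 438, px0_7 = 415, py0_7 = 366, px0_8 = 51, py0_8 = 423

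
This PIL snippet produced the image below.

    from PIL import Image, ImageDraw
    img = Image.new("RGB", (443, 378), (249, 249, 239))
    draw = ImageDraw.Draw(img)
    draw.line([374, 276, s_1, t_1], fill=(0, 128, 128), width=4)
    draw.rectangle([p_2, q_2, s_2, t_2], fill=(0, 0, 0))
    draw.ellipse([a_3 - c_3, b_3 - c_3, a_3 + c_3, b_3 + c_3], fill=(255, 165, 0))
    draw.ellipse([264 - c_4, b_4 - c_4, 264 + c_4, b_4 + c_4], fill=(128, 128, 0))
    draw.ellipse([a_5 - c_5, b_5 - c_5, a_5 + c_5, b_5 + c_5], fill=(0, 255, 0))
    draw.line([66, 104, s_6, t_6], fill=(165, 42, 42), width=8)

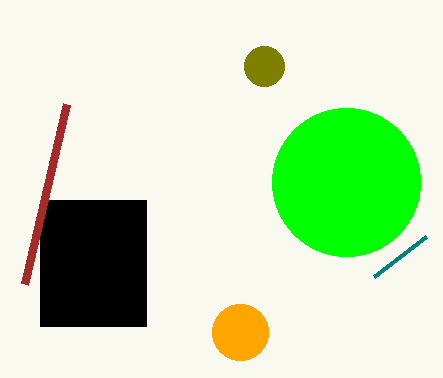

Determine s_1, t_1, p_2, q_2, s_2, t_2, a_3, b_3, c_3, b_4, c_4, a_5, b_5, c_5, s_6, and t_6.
s_1 = 426, t_1 = 236, p_2 = 40, q_2 = 200, s_2 = 146, t_2 = 326, a_3 = 240, b_3 = 332, c_3 = 28, b_4 = 66, c_4 = 20, a_5 = 346, b_5 = 182, c_5 = 74, s_6 = 24, t_6 = 284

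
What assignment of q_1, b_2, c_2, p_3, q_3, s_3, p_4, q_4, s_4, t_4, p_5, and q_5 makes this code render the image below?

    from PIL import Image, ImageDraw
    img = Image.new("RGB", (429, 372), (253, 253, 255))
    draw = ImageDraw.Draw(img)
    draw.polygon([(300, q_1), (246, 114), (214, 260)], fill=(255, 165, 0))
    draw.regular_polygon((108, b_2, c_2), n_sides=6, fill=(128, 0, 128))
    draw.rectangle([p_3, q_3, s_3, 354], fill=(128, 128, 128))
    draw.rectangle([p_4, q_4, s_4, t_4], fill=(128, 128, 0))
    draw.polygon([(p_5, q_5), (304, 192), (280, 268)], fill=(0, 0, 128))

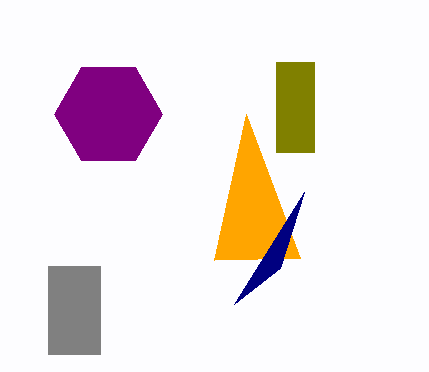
q_1 = 258; b_2 = 114; c_2 = 54; p_3 = 48; q_3 = 266; s_3 = 100; p_4 = 276; q_4 = 62; s_4 = 314; t_4 = 152; p_5 = 234; q_5 = 304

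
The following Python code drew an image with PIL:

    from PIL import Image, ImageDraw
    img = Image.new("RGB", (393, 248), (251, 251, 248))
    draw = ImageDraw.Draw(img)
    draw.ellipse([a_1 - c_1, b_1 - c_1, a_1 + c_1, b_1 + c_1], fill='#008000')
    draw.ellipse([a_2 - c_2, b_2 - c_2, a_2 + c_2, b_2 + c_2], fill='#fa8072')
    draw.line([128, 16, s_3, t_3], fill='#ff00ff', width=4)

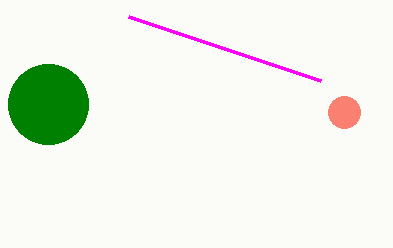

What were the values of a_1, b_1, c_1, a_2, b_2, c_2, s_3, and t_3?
a_1 = 48; b_1 = 104; c_1 = 40; a_2 = 344; b_2 = 112; c_2 = 16; s_3 = 320; t_3 = 80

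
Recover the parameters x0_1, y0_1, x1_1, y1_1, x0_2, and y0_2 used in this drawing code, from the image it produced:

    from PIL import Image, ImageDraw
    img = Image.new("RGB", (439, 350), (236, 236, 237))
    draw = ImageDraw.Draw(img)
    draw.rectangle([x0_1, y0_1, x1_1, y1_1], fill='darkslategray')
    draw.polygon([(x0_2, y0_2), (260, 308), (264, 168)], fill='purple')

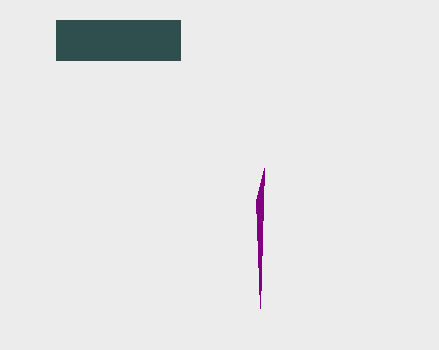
x0_1 = 56
y0_1 = 20
x1_1 = 180
y1_1 = 60
x0_2 = 256
y0_2 = 200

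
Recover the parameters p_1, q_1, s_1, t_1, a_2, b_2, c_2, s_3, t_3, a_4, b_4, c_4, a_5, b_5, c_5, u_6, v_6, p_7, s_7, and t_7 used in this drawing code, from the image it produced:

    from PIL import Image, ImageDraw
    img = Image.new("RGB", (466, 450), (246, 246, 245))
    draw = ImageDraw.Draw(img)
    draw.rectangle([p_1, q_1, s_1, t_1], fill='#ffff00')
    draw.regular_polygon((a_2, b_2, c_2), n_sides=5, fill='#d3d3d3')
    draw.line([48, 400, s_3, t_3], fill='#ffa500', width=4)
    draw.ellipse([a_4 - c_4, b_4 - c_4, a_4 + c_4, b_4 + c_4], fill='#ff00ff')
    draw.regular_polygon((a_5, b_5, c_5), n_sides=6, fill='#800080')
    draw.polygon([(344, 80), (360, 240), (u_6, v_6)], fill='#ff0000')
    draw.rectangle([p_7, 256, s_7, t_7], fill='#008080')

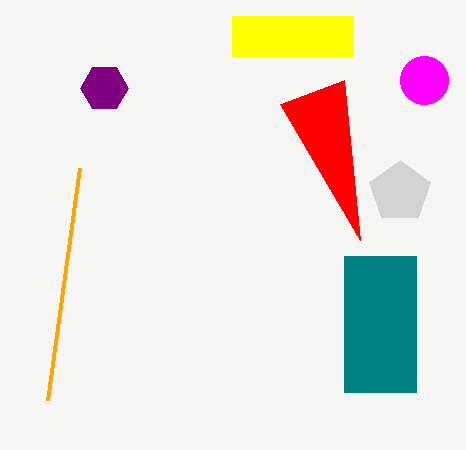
p_1 = 232; q_1 = 16; s_1 = 352; t_1 = 56; a_2 = 400; b_2 = 192; c_2 = 32; s_3 = 80; t_3 = 168; a_4 = 424; b_4 = 80; c_4 = 24; a_5 = 104; b_5 = 88; c_5 = 24; u_6 = 280; v_6 = 104; p_7 = 344; s_7 = 416; t_7 = 392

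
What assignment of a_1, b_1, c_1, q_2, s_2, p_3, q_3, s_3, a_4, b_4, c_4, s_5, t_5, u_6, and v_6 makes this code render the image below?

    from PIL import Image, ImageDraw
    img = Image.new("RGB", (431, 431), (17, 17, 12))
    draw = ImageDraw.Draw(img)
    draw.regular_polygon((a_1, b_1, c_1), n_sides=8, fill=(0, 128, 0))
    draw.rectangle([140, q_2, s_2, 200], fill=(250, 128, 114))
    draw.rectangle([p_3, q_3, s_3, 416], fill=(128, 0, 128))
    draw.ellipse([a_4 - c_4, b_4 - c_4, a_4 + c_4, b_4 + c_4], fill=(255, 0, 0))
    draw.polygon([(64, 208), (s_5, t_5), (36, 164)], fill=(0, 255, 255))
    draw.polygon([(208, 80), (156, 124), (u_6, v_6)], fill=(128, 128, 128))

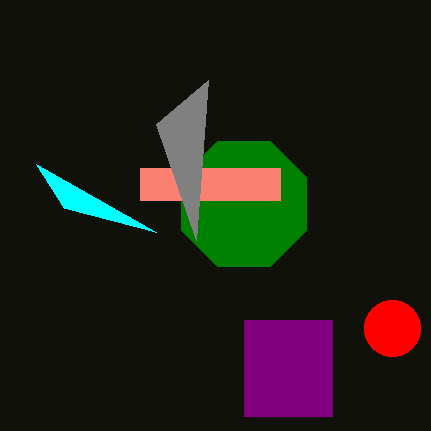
a_1 = 244
b_1 = 204
c_1 = 68
q_2 = 168
s_2 = 280
p_3 = 244
q_3 = 320
s_3 = 332
a_4 = 392
b_4 = 328
c_4 = 28
s_5 = 156
t_5 = 232
u_6 = 196
v_6 = 240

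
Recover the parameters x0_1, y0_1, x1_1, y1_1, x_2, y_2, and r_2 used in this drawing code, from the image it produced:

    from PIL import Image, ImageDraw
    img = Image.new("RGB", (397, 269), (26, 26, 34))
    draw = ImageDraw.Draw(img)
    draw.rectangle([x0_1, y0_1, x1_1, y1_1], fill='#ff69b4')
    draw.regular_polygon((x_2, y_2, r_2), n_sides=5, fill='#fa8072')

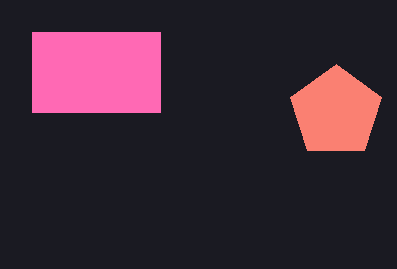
x0_1 = 32
y0_1 = 32
x1_1 = 160
y1_1 = 112
x_2 = 336
y_2 = 112
r_2 = 48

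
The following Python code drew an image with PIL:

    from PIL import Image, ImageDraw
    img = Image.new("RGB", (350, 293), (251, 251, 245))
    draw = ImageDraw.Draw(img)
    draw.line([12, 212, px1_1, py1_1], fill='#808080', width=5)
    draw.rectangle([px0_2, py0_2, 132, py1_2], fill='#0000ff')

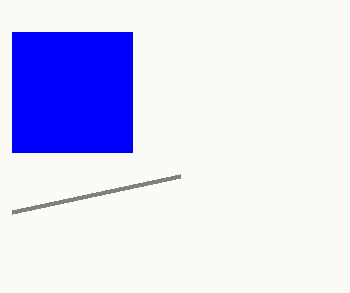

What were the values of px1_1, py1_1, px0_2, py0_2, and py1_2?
px1_1 = 180; py1_1 = 176; px0_2 = 12; py0_2 = 32; py1_2 = 152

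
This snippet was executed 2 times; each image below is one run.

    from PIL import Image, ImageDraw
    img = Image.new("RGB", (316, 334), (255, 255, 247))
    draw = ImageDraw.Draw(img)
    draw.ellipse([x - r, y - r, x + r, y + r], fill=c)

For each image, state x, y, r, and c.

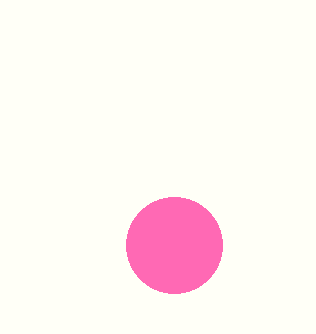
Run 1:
x = 174
y = 245
r = 48
c = 'hotpink'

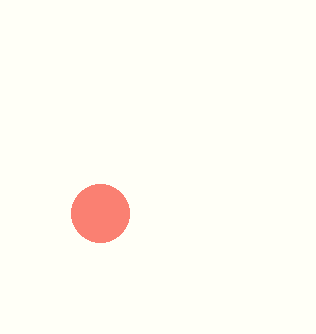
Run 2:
x = 100; y = 213; r = 29; c = 'salmon'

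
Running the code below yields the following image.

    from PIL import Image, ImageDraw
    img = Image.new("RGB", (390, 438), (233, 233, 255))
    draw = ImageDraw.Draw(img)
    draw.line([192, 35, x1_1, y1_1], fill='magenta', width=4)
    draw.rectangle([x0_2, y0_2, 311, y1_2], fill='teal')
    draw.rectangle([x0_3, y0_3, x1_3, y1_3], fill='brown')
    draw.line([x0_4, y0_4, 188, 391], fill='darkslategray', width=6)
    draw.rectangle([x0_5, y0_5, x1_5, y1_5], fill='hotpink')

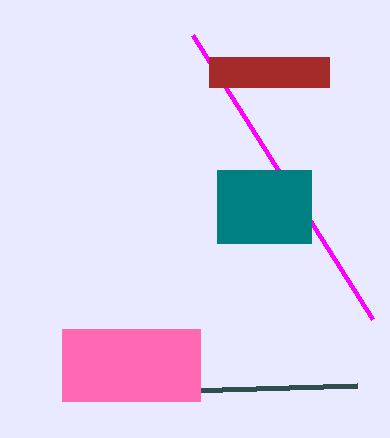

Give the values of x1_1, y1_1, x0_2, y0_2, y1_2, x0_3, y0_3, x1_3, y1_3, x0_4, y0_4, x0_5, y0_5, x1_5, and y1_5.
x1_1 = 372; y1_1 = 319; x0_2 = 217; y0_2 = 170; y1_2 = 243; x0_3 = 209; y0_3 = 57; x1_3 = 329; y1_3 = 87; x0_4 = 357; y0_4 = 386; x0_5 = 62; y0_5 = 329; x1_5 = 200; y1_5 = 401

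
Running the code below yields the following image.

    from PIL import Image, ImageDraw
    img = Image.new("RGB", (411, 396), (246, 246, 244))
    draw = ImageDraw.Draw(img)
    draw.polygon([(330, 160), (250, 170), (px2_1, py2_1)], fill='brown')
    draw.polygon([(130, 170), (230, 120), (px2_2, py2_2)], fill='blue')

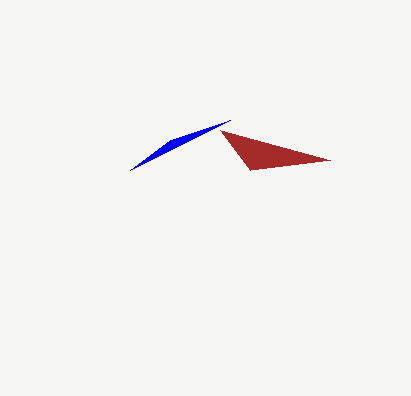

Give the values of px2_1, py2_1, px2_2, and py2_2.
px2_1 = 220, py2_1 = 130, px2_2 = 170, py2_2 = 140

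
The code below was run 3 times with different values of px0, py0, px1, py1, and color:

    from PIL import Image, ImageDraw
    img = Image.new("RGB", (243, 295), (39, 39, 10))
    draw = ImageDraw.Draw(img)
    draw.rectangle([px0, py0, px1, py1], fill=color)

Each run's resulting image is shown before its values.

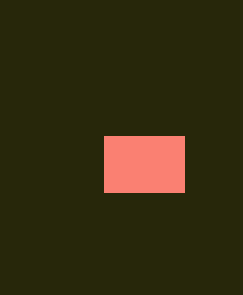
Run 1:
px0 = 104
py0 = 136
px1 = 184
py1 = 192
color = 'salmon'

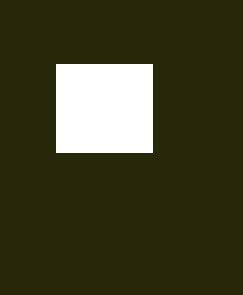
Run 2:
px0 = 56, py0 = 64, px1 = 152, py1 = 152, color = 'white'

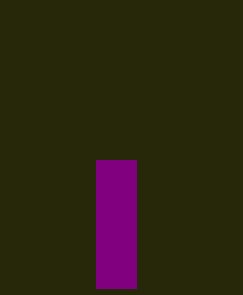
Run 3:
px0 = 96; py0 = 160; px1 = 136; py1 = 288; color = 'purple'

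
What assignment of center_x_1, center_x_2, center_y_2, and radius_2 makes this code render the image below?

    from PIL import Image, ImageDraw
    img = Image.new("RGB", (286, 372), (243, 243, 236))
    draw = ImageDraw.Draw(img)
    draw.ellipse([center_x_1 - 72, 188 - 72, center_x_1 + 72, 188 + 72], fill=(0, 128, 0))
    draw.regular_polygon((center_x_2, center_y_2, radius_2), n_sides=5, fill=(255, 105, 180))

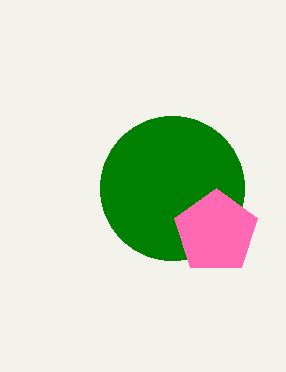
center_x_1 = 172
center_x_2 = 216
center_y_2 = 232
radius_2 = 44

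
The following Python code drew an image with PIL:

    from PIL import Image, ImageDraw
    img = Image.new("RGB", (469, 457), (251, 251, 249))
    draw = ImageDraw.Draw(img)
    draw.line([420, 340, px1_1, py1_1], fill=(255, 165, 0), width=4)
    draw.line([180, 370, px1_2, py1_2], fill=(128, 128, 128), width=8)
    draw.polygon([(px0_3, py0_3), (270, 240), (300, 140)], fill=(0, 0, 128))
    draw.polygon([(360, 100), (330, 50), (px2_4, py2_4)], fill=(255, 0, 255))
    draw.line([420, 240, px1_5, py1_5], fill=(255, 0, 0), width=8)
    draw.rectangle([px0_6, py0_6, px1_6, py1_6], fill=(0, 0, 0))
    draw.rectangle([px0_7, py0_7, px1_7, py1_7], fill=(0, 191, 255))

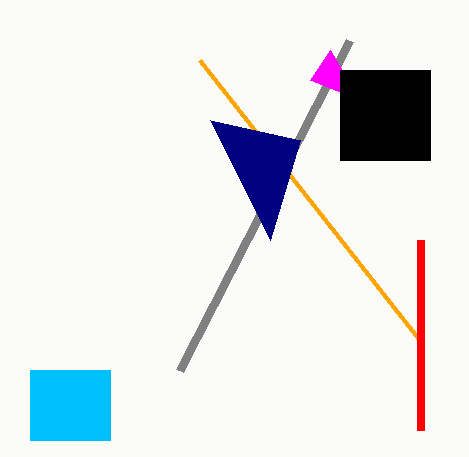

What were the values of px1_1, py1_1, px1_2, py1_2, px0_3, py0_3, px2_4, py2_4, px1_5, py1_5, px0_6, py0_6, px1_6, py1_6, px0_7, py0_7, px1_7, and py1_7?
px1_1 = 200, py1_1 = 60, px1_2 = 350, py1_2 = 40, px0_3 = 210, py0_3 = 120, px2_4 = 310, py2_4 = 80, px1_5 = 420, py1_5 = 430, px0_6 = 340, py0_6 = 70, px1_6 = 430, py1_6 = 160, px0_7 = 30, py0_7 = 370, px1_7 = 110, py1_7 = 440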